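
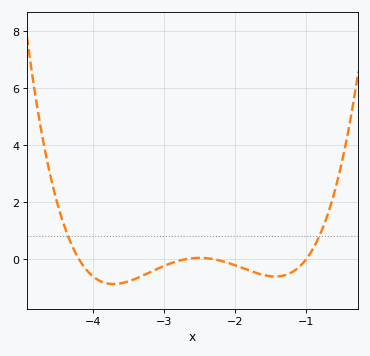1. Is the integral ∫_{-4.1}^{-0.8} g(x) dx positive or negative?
negative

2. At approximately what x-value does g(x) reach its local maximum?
-2.5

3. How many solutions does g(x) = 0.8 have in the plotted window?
2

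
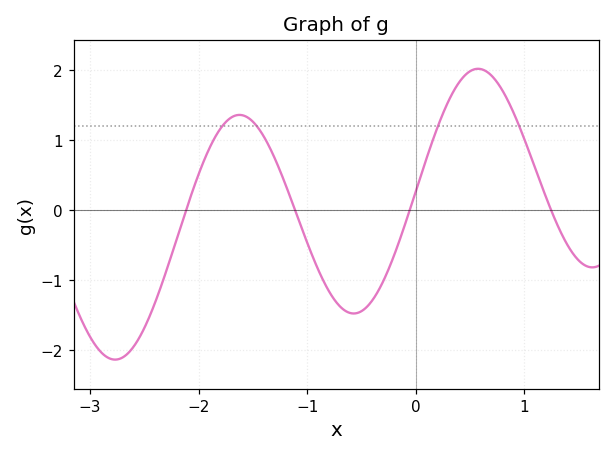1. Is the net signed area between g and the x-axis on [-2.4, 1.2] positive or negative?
positive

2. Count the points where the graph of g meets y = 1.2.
4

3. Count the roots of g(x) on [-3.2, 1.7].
4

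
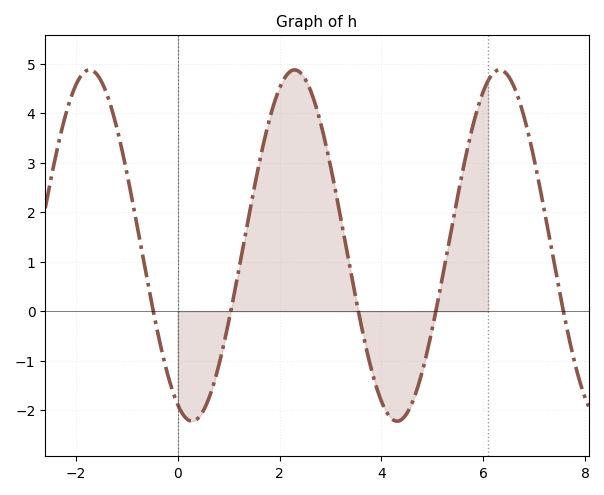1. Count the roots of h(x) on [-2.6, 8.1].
5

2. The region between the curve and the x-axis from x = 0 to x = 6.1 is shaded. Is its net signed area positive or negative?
positive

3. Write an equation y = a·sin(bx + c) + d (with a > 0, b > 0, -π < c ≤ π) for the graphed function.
y = 3.55sin(1.56x - 2.01) + 1.33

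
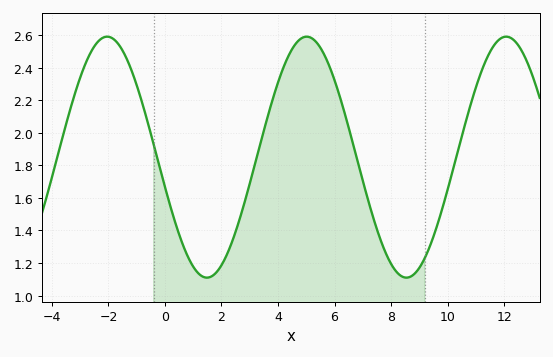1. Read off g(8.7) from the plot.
1.12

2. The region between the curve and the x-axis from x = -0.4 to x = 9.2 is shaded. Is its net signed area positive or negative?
positive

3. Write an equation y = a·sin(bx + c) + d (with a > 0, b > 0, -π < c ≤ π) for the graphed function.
y = 0.74sin(0.89x - 2.9) + 1.85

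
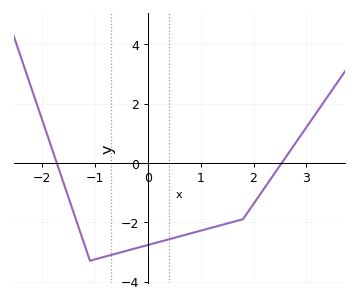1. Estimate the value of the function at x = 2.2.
-0.868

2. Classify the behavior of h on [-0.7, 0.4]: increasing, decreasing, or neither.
increasing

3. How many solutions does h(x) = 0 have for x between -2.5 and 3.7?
2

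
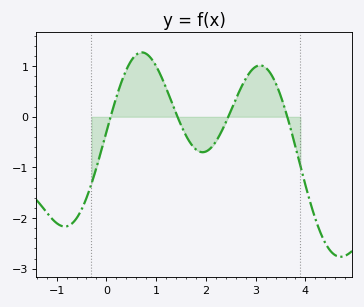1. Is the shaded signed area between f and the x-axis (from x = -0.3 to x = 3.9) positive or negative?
positive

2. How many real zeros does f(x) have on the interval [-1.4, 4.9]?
4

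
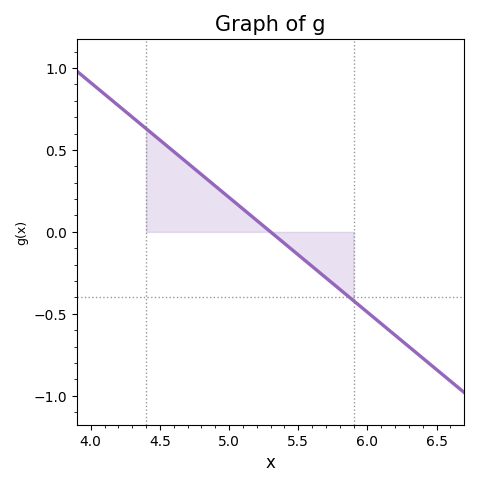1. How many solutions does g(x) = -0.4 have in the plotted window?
1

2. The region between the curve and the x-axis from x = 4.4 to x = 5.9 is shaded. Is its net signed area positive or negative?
positive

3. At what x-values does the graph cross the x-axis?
5.3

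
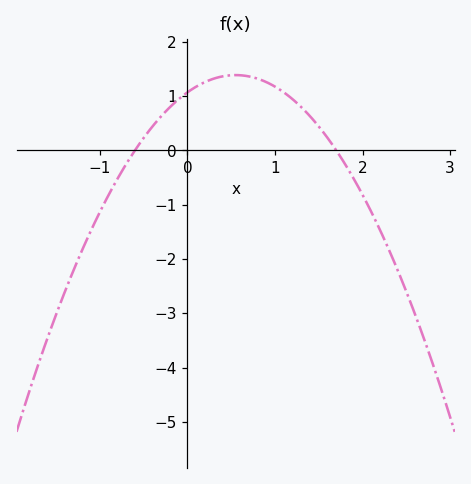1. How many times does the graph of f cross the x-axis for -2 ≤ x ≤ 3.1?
2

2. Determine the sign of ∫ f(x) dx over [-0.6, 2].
positive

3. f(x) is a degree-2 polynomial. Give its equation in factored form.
y = -1.05(x + 0.6)(x - 1.7)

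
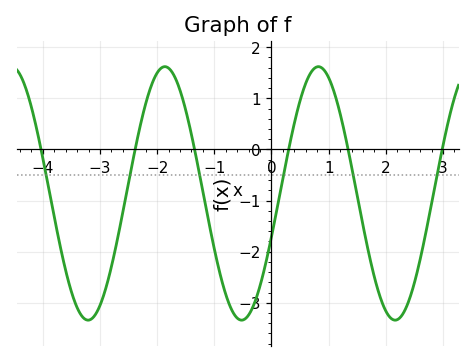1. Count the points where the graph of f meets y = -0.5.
6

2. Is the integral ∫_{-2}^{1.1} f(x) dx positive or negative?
negative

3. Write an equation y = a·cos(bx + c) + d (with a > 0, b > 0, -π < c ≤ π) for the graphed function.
y = 2.48cos(2.34x - 1.92) - 0.86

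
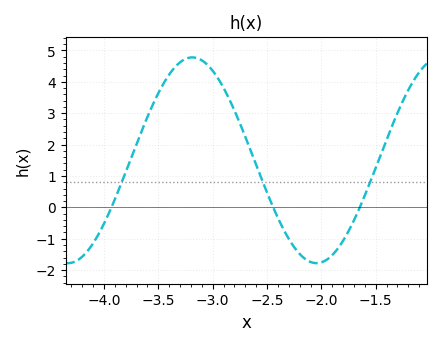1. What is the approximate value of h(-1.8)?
-1.1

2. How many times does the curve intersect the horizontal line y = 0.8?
3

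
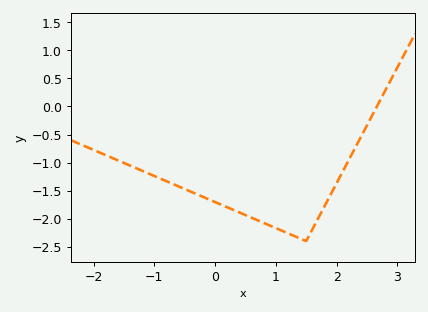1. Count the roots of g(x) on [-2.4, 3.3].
1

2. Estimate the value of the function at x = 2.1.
-1.16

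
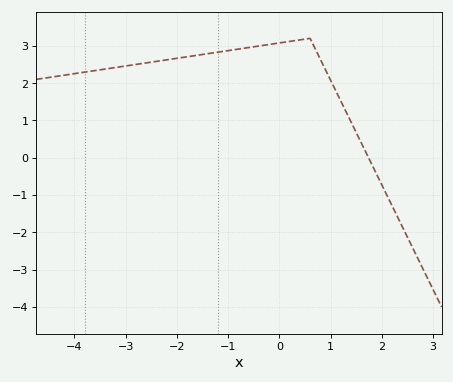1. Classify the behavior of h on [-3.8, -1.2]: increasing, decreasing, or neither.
increasing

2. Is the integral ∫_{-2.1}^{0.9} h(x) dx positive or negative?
positive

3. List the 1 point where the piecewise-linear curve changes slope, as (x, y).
(0.6, 3.2)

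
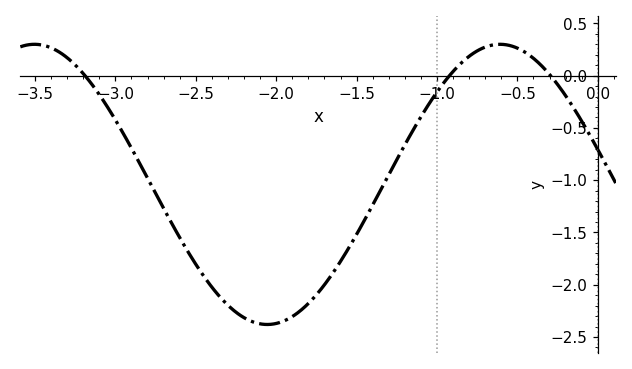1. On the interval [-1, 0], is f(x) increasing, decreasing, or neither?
neither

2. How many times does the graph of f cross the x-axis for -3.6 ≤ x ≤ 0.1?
3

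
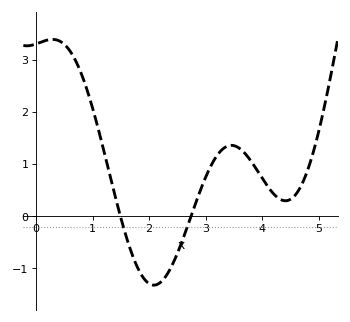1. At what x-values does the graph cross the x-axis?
1.5, 2.7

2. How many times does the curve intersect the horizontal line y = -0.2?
2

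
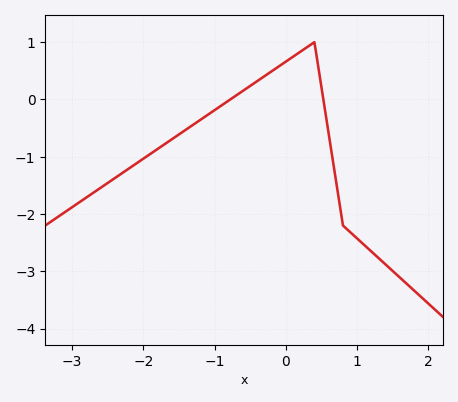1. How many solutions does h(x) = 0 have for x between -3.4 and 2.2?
2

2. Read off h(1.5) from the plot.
-3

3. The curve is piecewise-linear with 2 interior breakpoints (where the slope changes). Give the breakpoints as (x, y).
(0.4, 1); (0.8, -2.2)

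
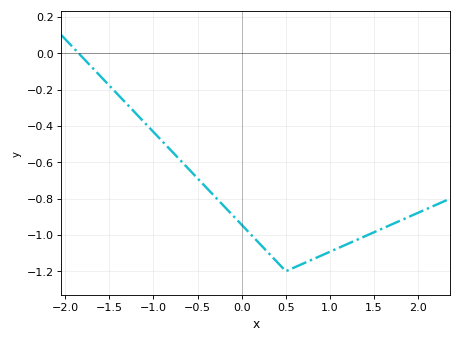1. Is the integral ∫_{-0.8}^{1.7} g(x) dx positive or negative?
negative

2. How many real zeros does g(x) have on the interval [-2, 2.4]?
1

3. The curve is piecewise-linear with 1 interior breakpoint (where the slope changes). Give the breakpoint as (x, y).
(0.5, -1.2)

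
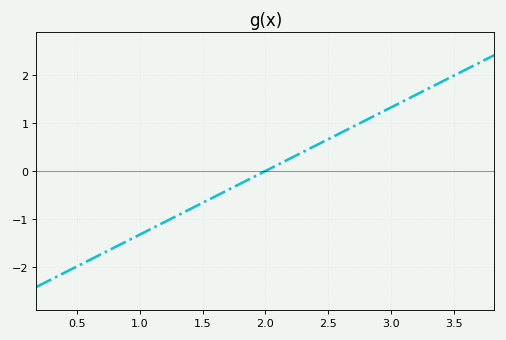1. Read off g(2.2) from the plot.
0.264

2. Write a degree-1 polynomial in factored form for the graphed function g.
y = 1.32(x - 2)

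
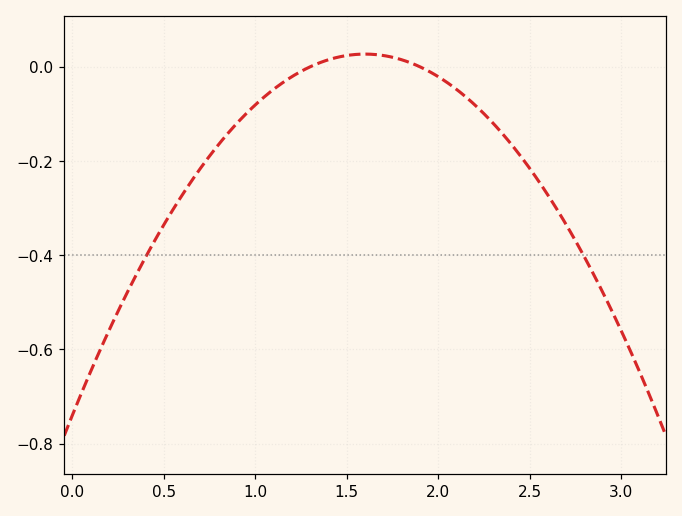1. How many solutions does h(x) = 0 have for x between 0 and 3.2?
2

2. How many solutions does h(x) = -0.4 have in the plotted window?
2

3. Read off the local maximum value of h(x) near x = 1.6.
0.02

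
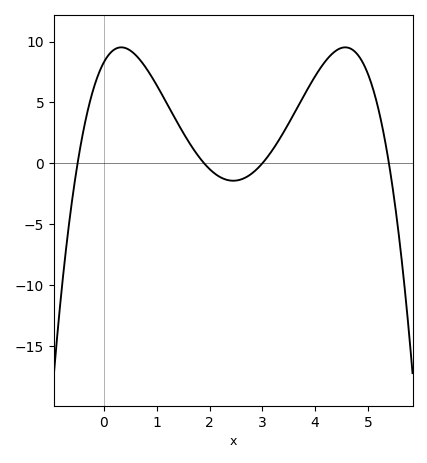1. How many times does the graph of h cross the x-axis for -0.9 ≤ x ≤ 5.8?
4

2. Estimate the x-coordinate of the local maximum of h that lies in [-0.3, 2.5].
0.327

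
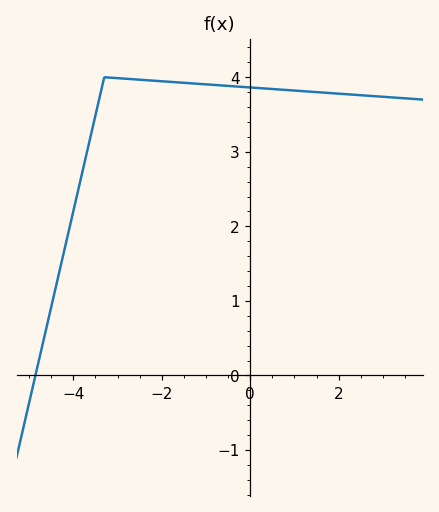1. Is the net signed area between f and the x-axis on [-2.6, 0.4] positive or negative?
positive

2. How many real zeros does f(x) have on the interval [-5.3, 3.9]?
1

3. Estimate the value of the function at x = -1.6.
3.9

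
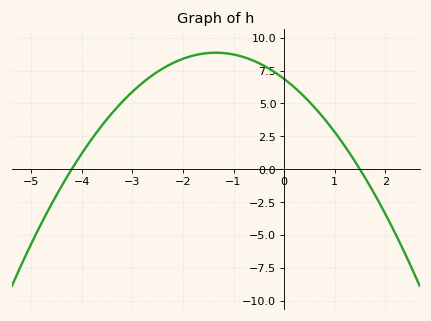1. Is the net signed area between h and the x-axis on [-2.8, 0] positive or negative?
positive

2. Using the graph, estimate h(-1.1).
8.79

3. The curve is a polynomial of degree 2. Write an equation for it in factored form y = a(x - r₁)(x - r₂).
y = -1.09(x + 4.2)(x - 1.5)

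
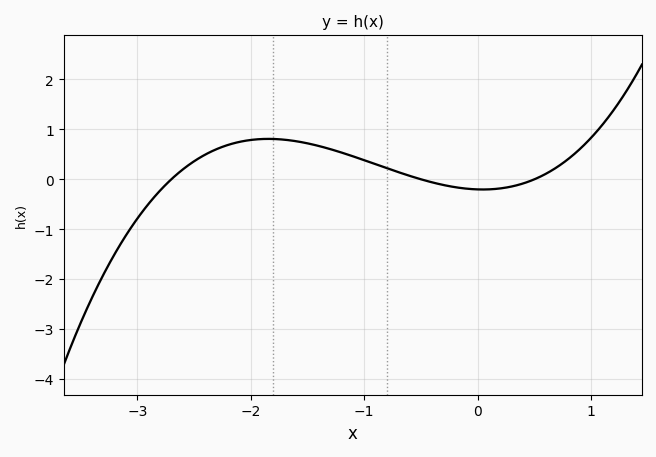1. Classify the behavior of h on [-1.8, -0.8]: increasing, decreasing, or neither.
decreasing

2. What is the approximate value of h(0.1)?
-0.2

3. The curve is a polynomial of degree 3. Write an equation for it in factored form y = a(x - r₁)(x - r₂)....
y = 0.3(x + 2.7)(x + 0.5)(x - 0.5)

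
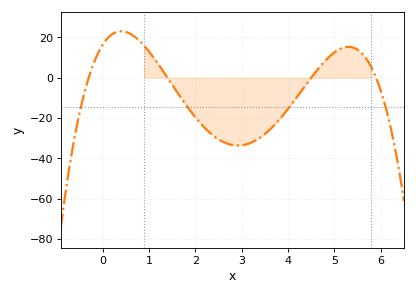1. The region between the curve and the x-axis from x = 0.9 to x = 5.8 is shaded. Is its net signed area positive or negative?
negative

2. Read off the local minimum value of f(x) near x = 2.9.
-34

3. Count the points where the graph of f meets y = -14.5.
4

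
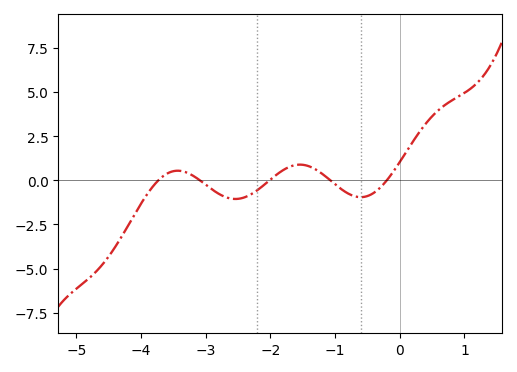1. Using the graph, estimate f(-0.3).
-0.4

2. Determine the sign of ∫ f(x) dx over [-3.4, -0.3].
negative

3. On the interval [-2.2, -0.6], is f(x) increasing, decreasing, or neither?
neither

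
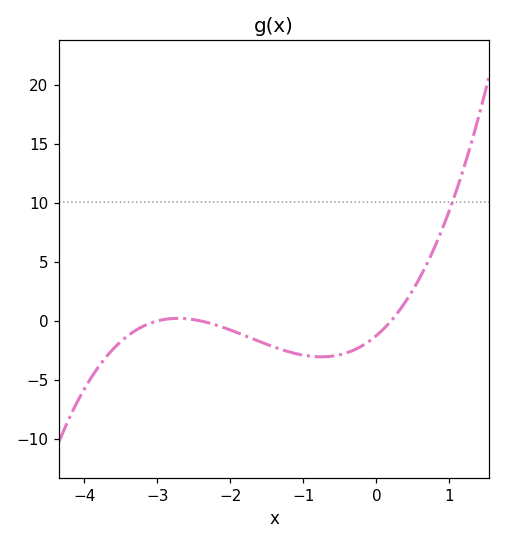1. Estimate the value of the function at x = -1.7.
-1.49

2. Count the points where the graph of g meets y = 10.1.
1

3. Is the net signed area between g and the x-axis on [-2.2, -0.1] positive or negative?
negative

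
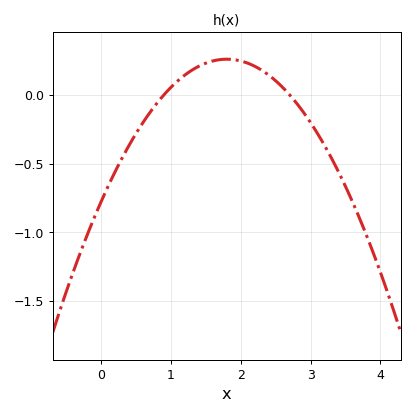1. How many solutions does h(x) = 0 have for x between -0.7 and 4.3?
2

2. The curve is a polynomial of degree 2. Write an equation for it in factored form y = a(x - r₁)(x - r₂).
y = -0.32(x - 0.9)(x - 2.7)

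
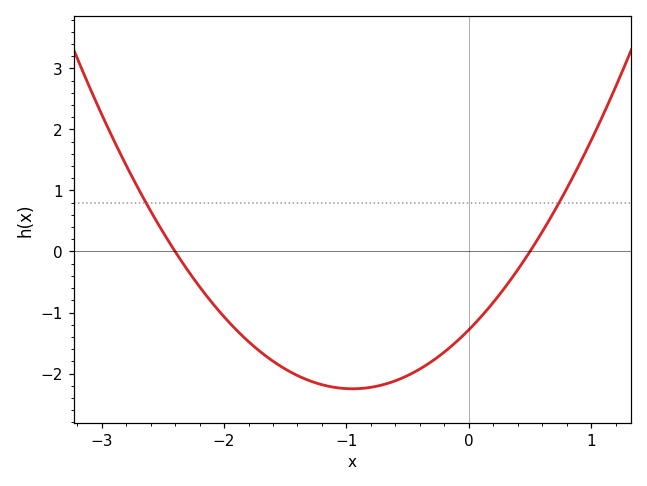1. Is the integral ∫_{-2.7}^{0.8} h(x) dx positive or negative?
negative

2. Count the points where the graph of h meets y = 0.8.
2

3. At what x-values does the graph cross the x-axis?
-2.4, 0.5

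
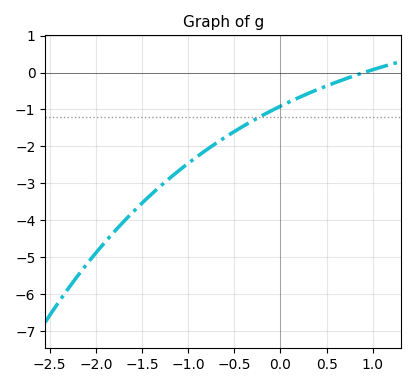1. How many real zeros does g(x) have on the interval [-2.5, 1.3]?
1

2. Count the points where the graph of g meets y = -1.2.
1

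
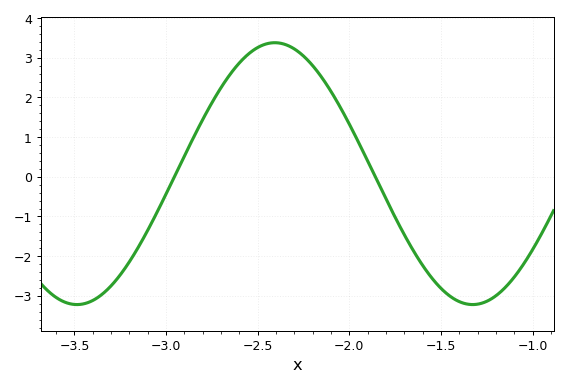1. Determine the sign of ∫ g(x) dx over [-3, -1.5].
positive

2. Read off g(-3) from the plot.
-0.433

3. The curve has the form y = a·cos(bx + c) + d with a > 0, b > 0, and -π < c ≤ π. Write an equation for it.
y = 3.3cos(2.91x + 0.72) + 0.08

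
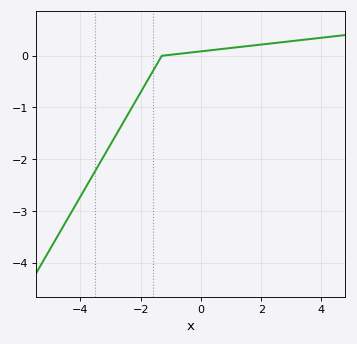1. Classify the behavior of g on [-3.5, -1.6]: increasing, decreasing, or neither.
increasing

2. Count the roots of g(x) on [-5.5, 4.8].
1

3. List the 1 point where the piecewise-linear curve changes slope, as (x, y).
(-1.3, 0)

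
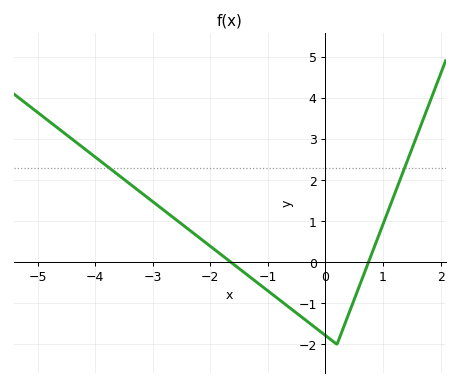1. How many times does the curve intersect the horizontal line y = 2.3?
2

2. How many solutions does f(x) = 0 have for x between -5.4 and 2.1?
2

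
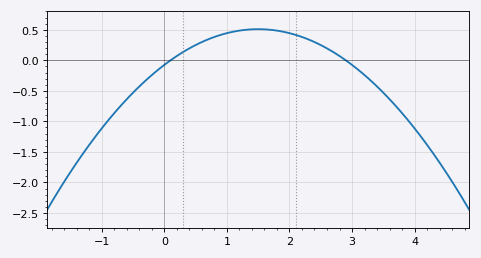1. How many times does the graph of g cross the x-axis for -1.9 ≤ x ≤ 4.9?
2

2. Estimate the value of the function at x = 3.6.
-0.637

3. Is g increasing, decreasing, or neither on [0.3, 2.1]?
neither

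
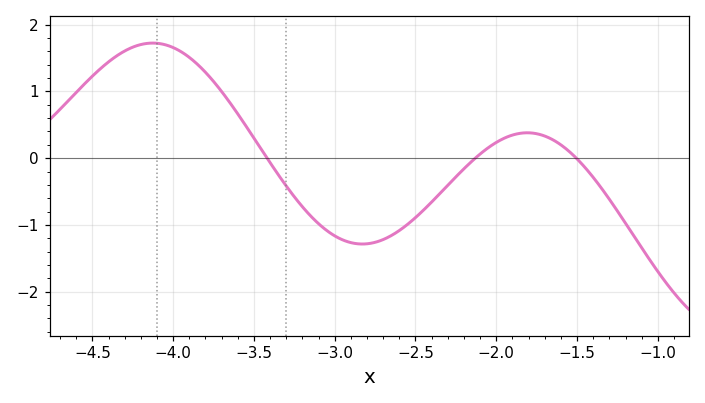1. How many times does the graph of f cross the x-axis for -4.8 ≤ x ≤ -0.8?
3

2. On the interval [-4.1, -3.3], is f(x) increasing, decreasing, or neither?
decreasing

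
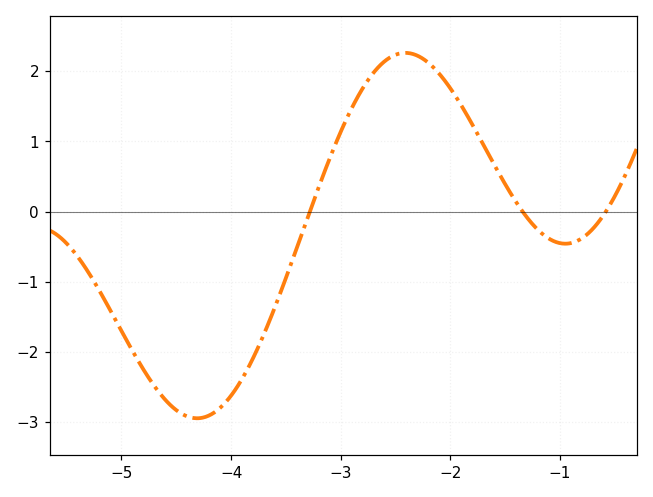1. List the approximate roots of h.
-3.28, -1.34, -0.581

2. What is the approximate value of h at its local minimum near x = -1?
-0.456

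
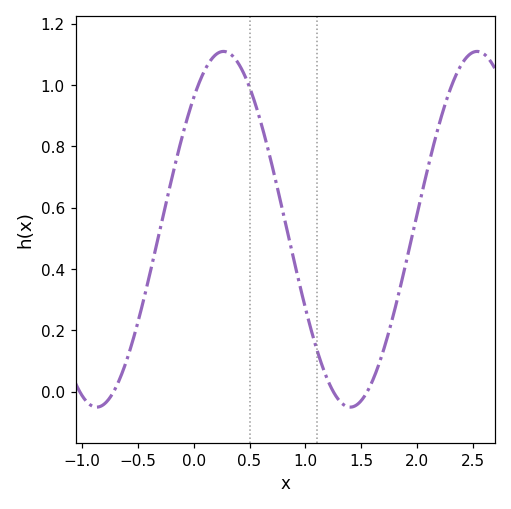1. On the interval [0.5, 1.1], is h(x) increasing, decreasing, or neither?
decreasing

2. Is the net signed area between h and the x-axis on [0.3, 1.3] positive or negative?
positive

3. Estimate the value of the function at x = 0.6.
0.88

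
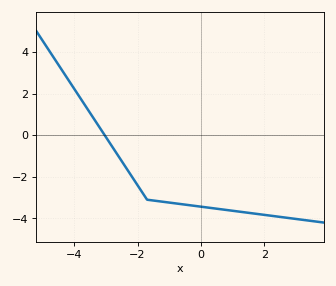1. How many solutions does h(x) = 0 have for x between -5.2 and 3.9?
1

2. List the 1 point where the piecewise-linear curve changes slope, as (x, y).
(-1.7, -3.1)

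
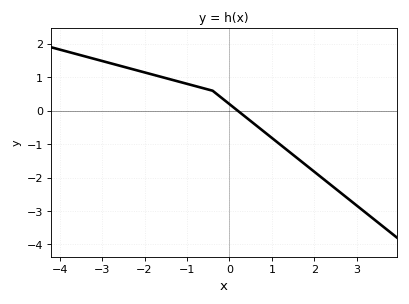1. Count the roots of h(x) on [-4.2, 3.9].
1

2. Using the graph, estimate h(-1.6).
1.01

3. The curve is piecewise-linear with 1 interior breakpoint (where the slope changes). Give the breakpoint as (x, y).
(-0.4, 0.6)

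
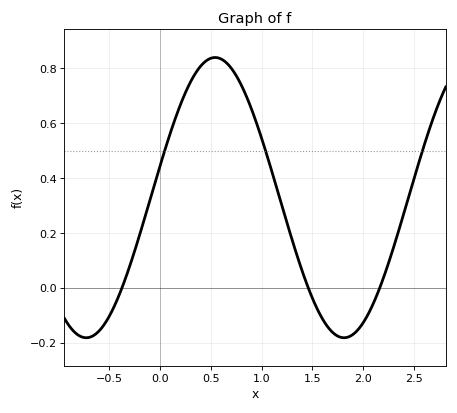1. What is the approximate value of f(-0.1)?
0.317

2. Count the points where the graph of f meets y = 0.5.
3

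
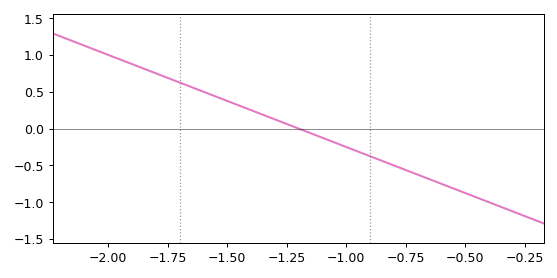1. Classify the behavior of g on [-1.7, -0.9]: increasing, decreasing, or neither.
decreasing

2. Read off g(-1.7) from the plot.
0.625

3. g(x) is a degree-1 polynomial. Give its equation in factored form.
y = -1.25(x + 1.2)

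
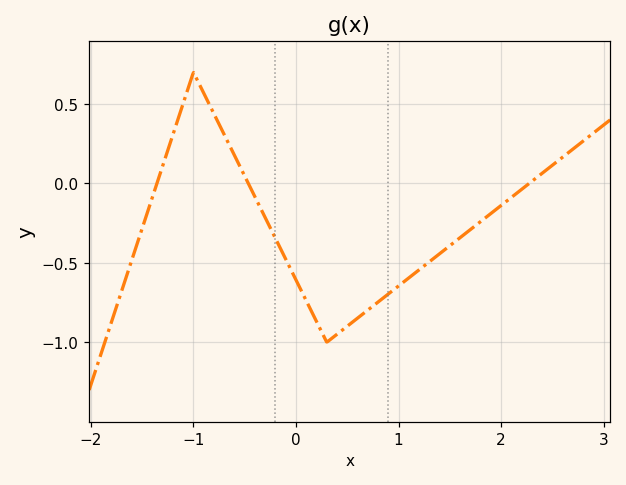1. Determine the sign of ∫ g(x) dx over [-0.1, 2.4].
negative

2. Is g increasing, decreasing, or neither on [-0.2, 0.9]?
neither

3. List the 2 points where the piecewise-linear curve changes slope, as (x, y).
(-1, 0.7); (0.3, -1)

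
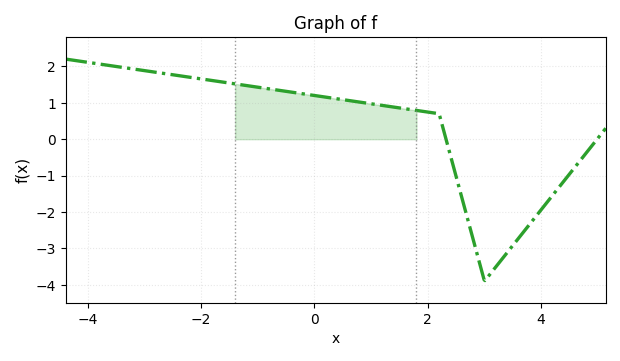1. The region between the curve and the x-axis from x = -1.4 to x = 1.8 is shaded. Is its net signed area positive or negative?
positive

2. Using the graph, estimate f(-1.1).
1.45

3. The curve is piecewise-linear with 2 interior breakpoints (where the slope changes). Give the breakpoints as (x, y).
(2.2, 0.7); (3, -3.9)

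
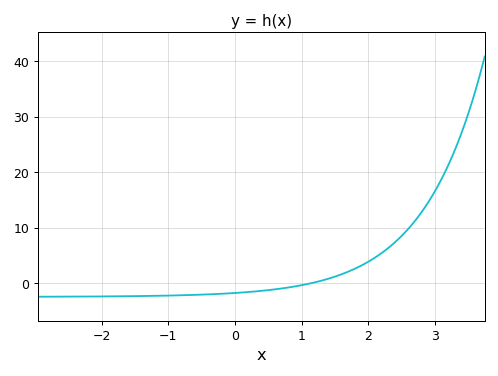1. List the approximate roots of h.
1.1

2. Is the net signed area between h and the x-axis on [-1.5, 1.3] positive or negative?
negative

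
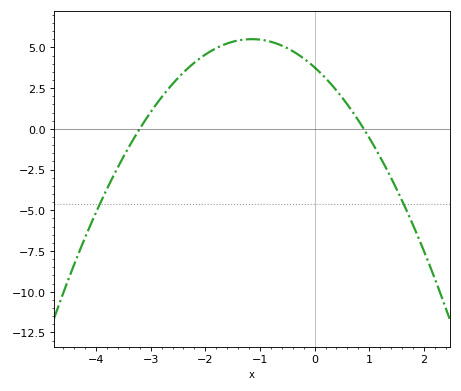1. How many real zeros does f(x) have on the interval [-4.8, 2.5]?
2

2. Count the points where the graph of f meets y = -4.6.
2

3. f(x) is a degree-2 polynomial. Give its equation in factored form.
y = -1.31(x + 3.2)(x - 0.9)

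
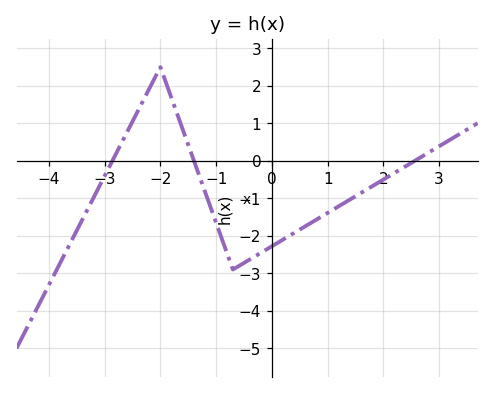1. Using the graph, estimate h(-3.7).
-2.44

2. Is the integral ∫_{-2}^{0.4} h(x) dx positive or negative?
negative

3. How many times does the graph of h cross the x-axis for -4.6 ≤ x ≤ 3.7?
3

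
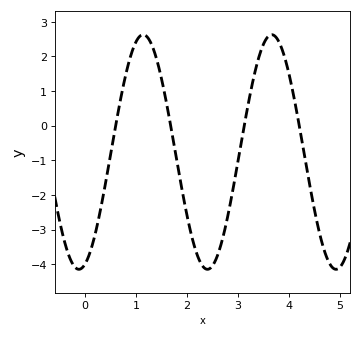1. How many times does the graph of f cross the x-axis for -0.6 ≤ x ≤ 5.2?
4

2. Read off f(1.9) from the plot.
-1.86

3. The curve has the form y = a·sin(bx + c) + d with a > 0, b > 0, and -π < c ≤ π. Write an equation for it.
y = 3.39sin(2.49x - 1.26) - 0.76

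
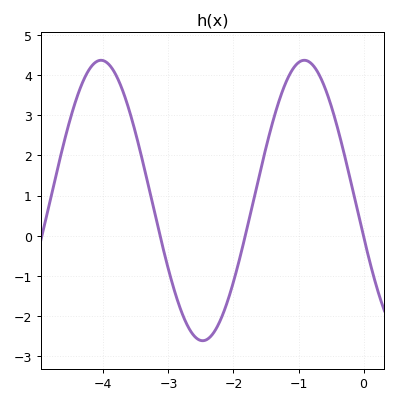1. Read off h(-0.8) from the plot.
4.3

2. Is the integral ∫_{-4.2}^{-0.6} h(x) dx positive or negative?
positive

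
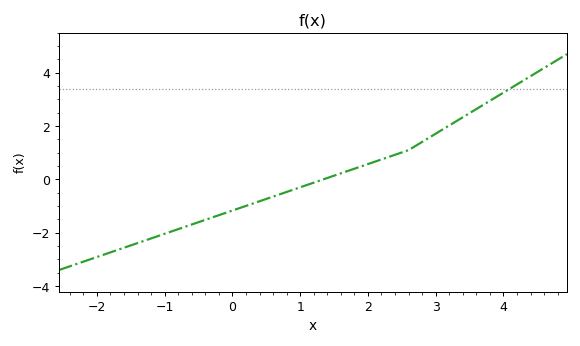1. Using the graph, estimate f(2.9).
1.6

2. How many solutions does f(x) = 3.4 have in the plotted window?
1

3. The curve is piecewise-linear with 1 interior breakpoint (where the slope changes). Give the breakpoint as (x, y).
(2.6, 1.1)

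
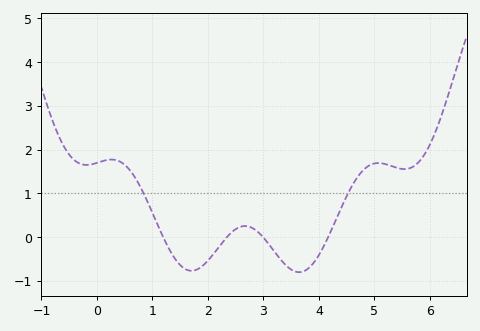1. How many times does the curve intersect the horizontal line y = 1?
2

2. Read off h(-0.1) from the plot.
1.7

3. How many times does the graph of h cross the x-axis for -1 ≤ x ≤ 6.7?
4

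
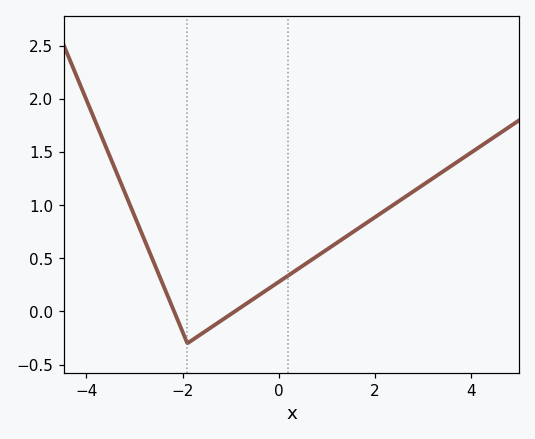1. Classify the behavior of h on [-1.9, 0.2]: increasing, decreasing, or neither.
increasing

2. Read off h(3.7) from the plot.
1.41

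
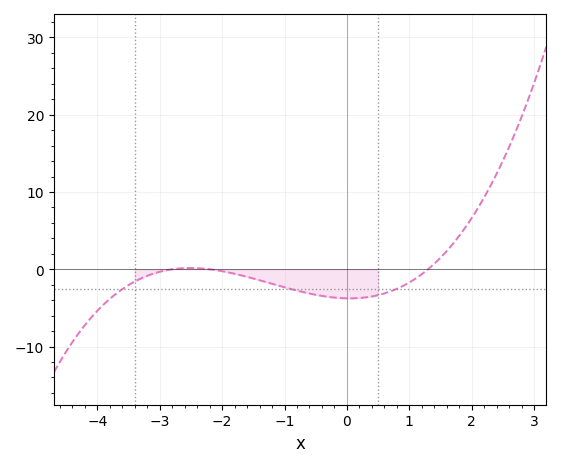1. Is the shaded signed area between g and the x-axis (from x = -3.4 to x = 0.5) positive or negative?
negative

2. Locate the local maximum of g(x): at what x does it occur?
-2.51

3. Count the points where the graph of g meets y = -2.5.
3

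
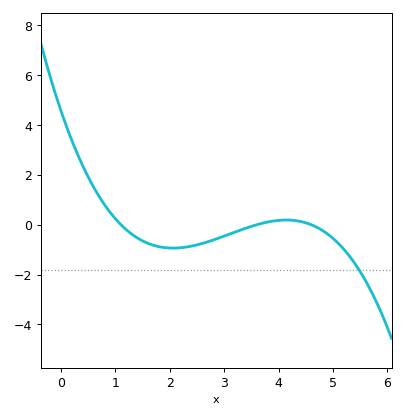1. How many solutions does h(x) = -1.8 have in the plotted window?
1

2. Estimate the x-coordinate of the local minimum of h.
2.06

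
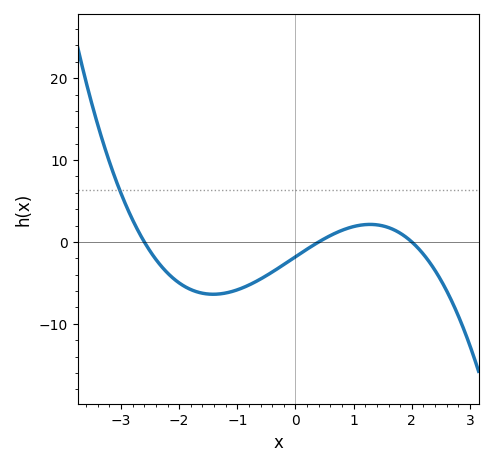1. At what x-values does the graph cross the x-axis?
-2.6, 0.4, 2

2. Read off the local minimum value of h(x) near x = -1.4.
-6.39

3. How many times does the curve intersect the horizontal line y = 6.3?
1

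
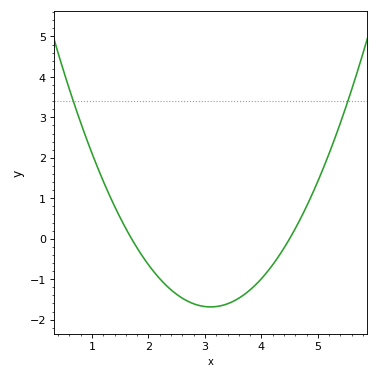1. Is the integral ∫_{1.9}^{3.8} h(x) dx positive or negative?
negative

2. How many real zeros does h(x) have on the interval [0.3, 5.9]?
2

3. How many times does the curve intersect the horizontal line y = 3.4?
2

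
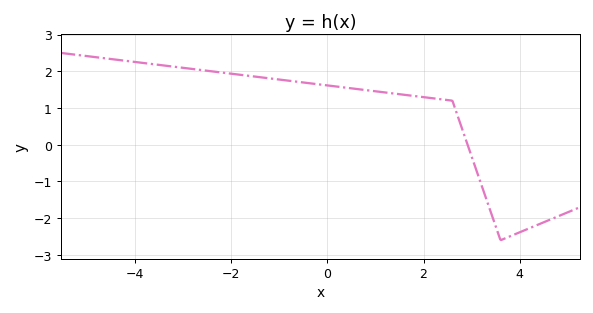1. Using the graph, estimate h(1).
1.5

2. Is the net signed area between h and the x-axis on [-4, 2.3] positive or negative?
positive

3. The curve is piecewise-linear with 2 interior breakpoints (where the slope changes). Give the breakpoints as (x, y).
(2.6, 1.2); (3.6, -2.6)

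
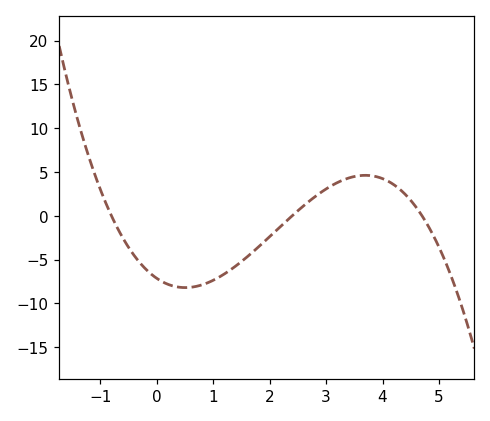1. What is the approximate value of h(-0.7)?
-1.32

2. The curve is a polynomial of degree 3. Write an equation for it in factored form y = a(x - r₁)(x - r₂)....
y = -0.79(x + 0.8)(x - 2.4)(x - 4.7)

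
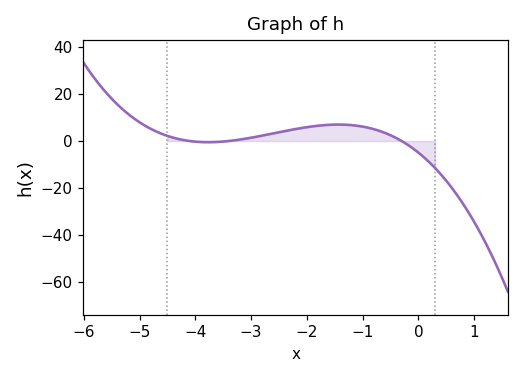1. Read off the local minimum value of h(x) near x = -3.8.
-0.5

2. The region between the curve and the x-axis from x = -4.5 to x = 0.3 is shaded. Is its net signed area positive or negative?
positive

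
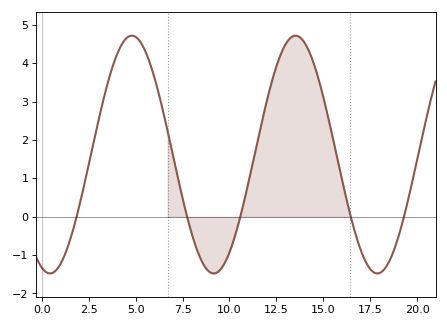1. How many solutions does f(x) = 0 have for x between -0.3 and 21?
5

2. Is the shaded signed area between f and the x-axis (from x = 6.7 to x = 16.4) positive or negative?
positive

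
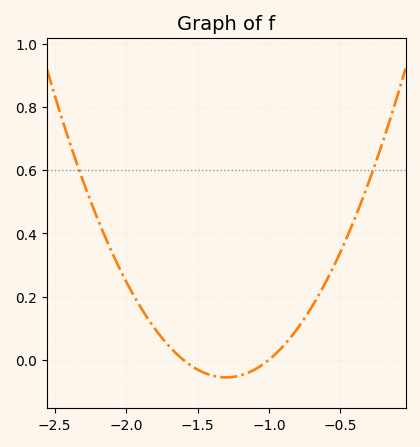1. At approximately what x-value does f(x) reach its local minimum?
-1.3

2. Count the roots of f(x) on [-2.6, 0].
2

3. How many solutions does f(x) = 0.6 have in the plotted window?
2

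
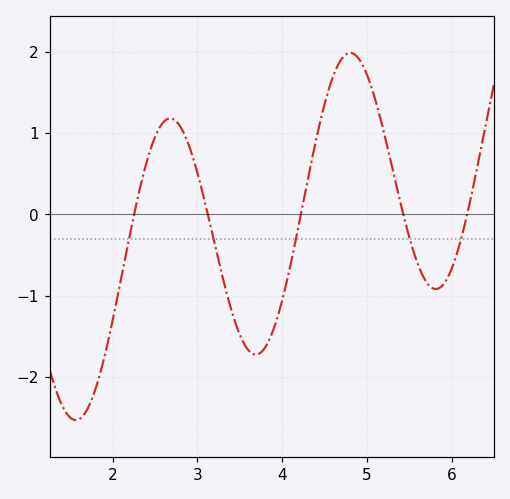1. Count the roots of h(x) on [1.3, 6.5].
5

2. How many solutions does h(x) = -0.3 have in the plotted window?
5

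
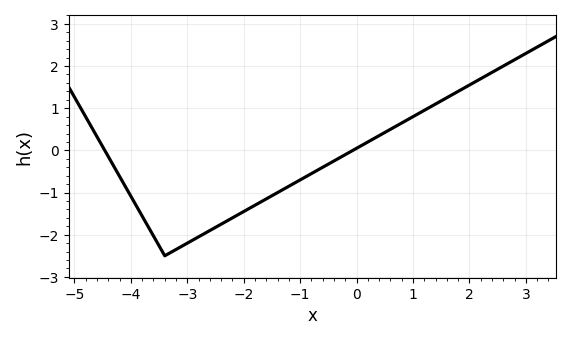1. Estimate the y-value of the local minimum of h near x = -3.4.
-2.5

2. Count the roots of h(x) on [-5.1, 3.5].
2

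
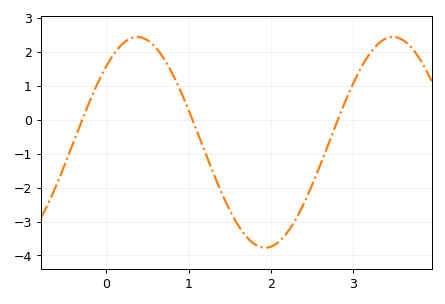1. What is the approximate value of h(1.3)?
-1.6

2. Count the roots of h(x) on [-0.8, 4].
3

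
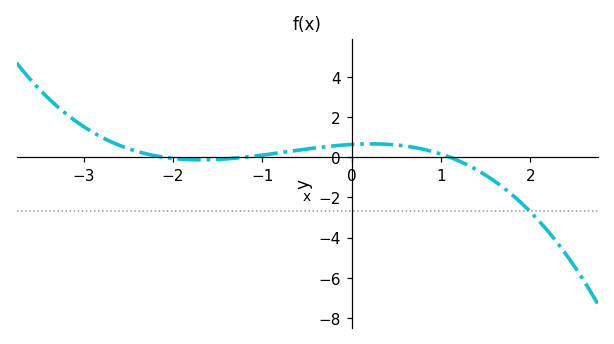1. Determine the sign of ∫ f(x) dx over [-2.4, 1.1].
positive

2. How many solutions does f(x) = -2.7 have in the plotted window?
1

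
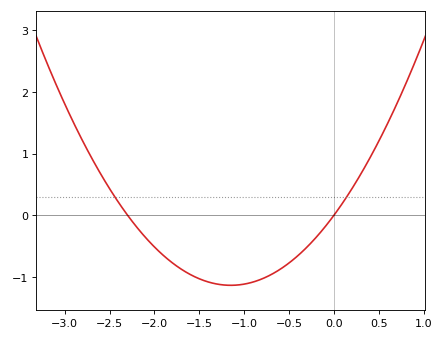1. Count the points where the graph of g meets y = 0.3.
2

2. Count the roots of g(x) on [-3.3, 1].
2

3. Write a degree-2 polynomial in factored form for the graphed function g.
y = 0.86(x + 2.3)(x - 0)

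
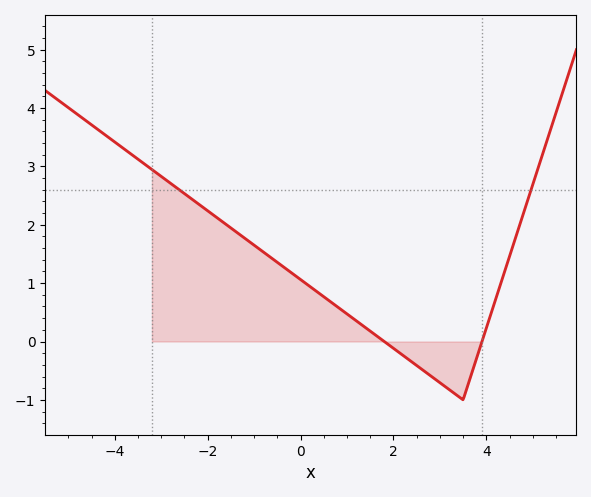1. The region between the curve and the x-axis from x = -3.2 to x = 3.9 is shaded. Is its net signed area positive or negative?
positive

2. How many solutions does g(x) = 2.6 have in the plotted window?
2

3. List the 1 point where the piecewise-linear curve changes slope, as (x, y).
(3.5, -1)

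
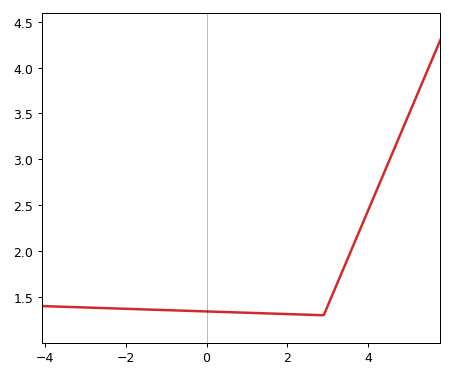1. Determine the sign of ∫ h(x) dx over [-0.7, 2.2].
positive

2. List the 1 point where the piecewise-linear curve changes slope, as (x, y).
(2.9, 1.3)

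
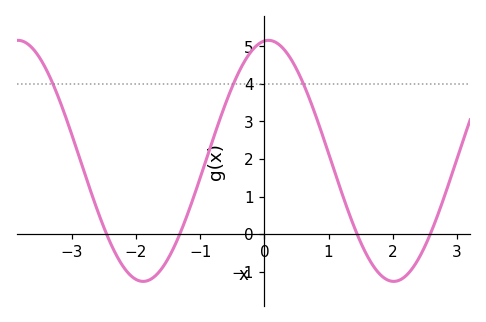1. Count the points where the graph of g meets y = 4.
3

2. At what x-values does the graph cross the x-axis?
-2.5, -1.3, 1.4, 2.6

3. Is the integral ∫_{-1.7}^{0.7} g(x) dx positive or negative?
positive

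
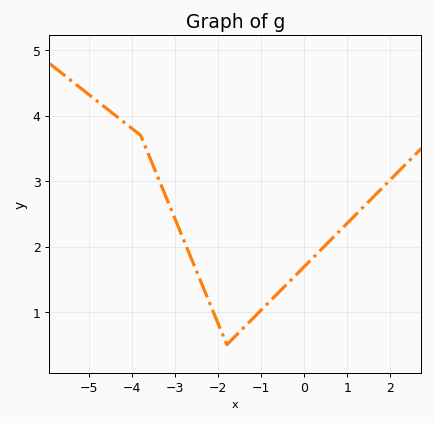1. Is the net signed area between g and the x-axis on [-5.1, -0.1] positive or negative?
positive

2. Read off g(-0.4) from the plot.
1.43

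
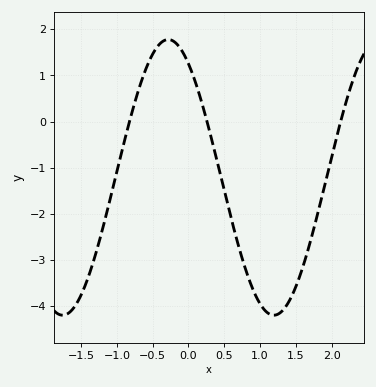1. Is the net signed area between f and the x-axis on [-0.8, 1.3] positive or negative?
negative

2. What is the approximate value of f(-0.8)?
0.138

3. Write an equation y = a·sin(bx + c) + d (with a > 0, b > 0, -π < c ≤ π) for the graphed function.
y = 2.99sin(2.13x + 2.17) - 1.21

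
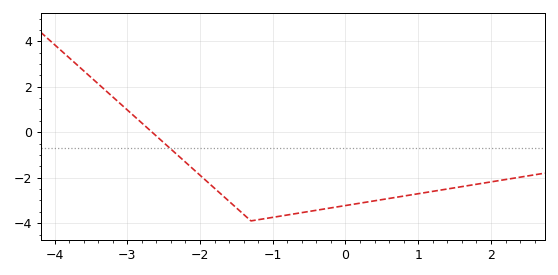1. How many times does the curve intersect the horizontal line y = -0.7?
1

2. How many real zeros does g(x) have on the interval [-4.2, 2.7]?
1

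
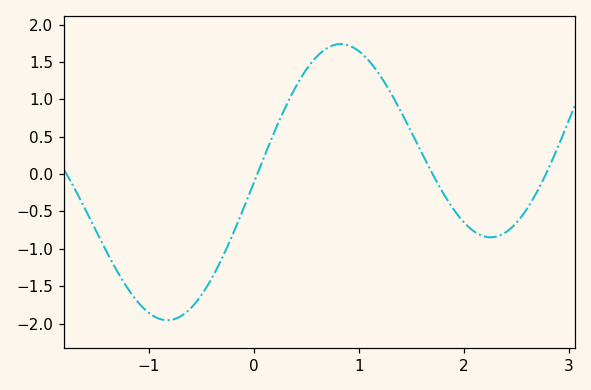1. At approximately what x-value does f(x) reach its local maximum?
0.8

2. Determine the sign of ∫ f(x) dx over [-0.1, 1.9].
positive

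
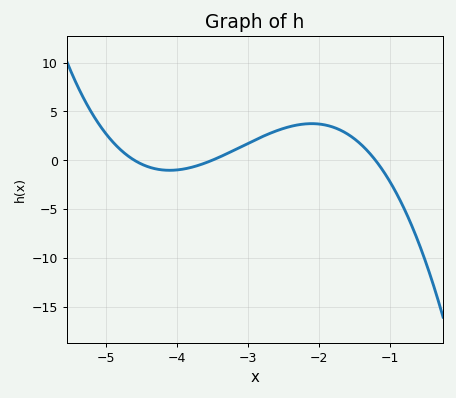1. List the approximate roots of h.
-4.6, -3.5, -1.2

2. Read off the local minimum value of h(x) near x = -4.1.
-1.04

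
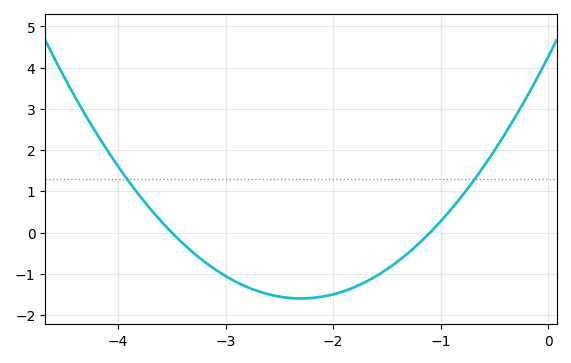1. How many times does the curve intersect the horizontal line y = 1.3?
2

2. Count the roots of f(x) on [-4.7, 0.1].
2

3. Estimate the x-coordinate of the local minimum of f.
-2.3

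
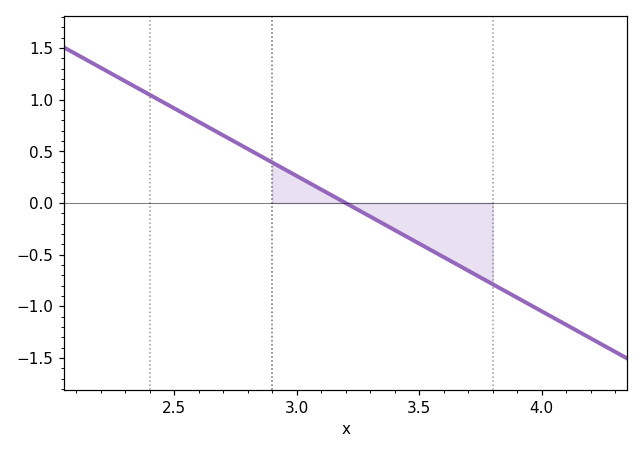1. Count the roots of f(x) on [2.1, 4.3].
1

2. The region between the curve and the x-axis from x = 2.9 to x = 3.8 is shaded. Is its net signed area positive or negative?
negative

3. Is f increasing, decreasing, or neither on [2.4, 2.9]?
decreasing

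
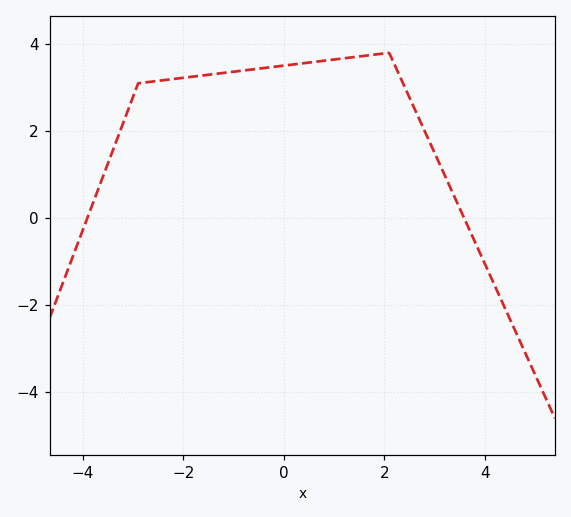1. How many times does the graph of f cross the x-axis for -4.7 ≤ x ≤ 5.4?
2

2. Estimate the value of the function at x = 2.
3.79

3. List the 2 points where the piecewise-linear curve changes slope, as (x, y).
(-2.9, 3.1); (2.1, 3.8)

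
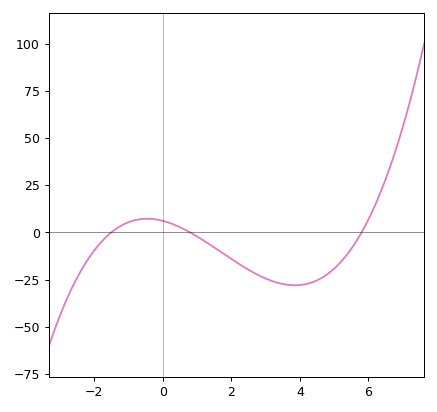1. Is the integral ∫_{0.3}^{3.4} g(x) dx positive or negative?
negative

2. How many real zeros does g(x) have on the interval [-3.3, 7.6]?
3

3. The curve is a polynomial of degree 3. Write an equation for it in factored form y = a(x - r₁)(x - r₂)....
y = 0.88(x + 1.5)(x - 0.8)(x - 5.8)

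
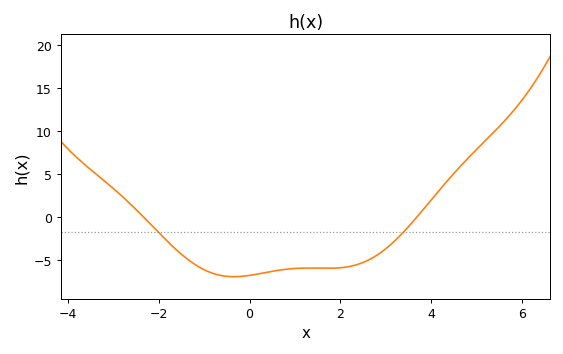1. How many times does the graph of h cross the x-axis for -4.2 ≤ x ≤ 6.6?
2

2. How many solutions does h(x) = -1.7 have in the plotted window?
2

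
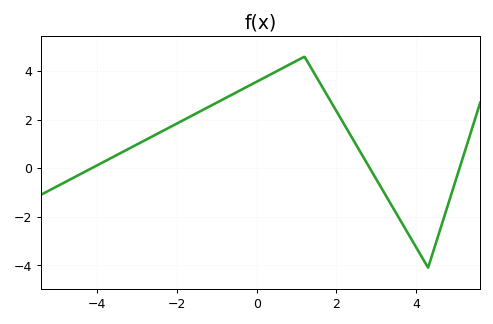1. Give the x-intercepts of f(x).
-4.14, 2.84, 5.09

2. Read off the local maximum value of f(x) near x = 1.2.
4.6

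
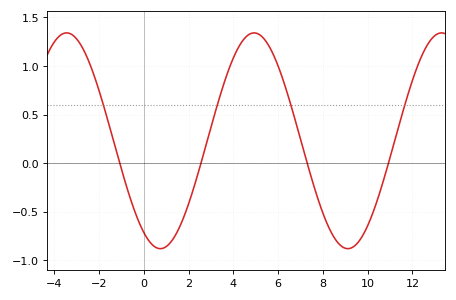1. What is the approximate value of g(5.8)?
1.11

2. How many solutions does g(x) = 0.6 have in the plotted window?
4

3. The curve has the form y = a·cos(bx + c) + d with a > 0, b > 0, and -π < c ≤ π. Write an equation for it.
y = 1.11cos(0.75x + 2.59) + 0.23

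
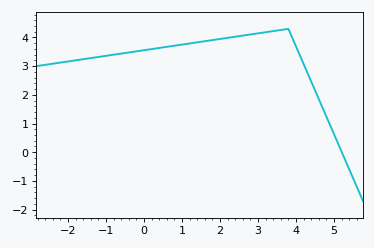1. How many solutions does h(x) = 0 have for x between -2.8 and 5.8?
1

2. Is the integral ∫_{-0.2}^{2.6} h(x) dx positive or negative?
positive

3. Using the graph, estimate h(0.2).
3.6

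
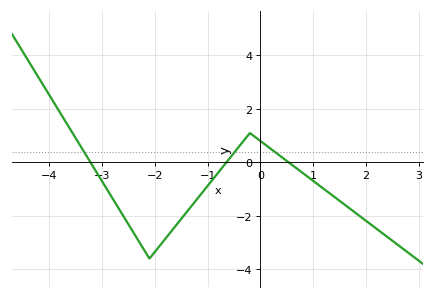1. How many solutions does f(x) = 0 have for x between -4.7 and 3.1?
3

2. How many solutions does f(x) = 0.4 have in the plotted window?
3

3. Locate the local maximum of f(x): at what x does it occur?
-0.2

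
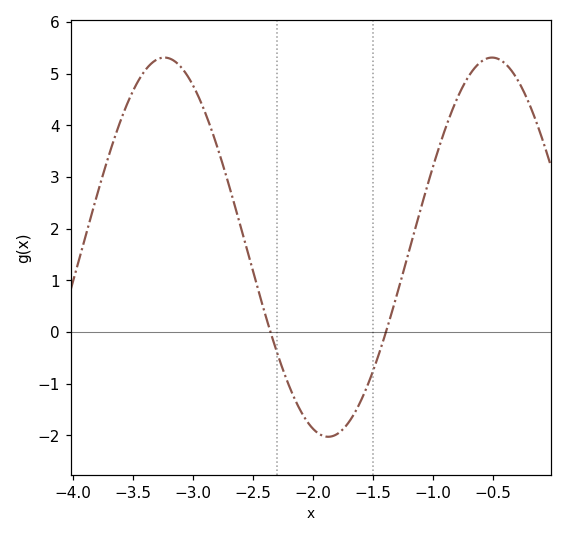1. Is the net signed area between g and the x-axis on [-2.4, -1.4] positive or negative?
negative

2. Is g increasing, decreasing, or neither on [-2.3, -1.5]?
neither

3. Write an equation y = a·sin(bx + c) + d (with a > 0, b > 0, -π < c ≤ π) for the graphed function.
y = 3.67sin(2.3x + 2.7) + 1.64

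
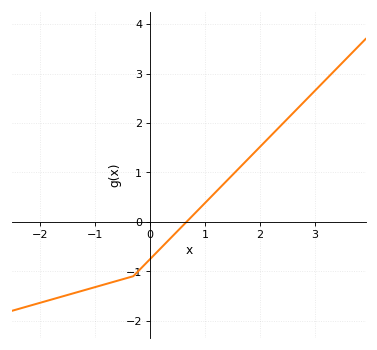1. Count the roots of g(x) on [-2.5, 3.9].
1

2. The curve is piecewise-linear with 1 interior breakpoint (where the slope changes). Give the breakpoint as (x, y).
(-0.3, -1.1)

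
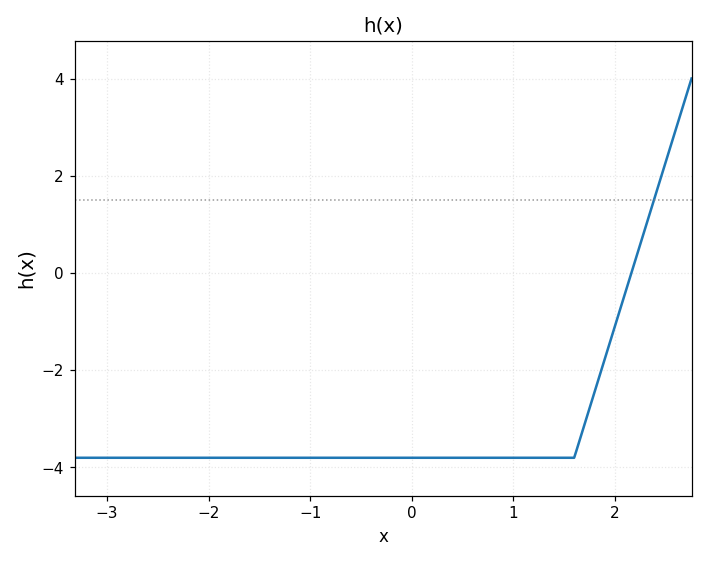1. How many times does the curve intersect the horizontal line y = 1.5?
1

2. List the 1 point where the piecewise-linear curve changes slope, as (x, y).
(1.6, -3.8)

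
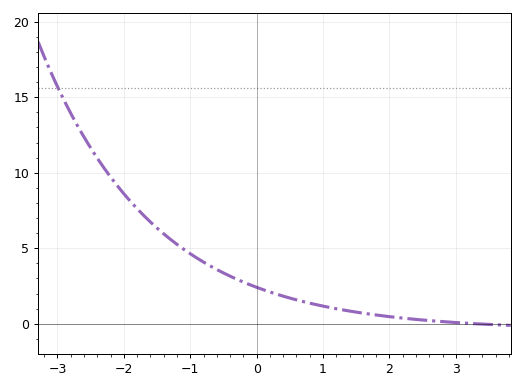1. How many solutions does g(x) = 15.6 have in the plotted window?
1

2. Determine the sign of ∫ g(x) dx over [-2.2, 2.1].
positive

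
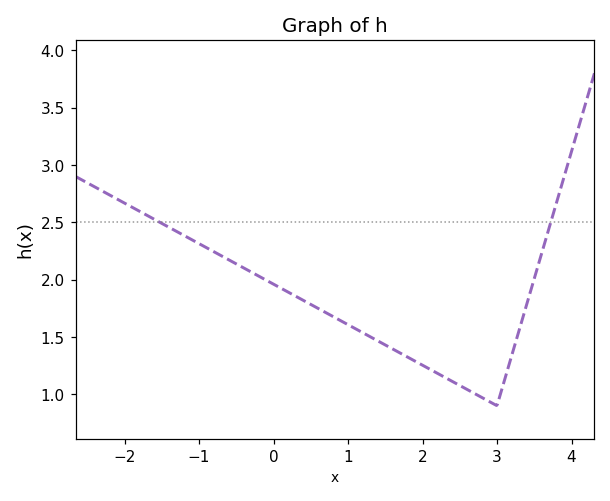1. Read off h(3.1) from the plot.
1.12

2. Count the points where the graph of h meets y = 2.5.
2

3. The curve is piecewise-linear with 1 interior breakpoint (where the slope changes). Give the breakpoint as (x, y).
(3, 0.9)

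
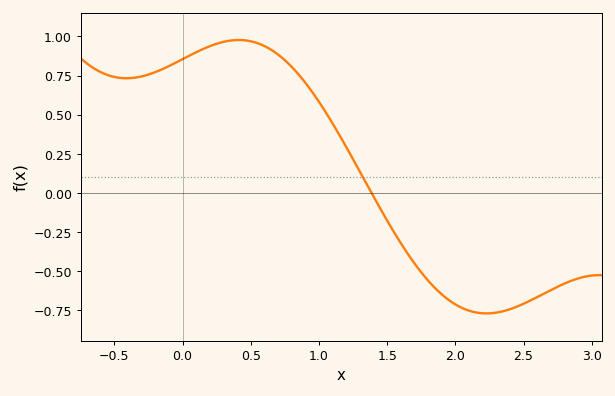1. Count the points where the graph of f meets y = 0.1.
1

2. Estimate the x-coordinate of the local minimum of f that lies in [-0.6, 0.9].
-0.413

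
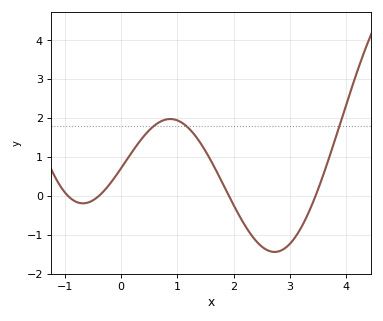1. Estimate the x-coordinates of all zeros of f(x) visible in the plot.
-0.9, -0.4, 1.9, 3.5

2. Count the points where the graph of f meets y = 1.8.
3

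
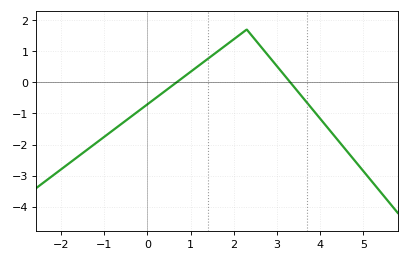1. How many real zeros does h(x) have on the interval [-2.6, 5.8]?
2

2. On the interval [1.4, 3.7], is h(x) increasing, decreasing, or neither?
neither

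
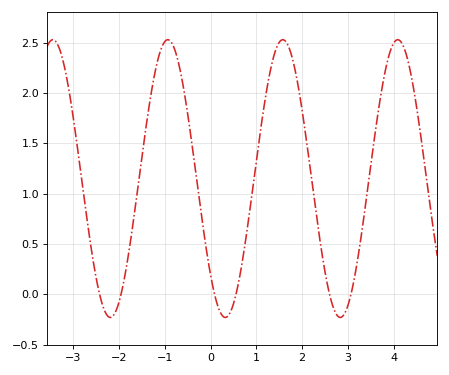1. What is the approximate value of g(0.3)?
-0.228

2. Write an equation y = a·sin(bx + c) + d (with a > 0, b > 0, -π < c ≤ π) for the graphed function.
y = 1.38sin(2.5x - 2.37) + 1.15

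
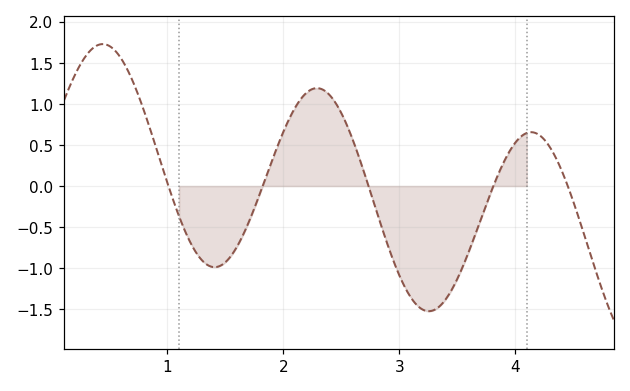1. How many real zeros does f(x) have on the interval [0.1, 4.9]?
5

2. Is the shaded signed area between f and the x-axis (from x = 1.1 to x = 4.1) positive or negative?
negative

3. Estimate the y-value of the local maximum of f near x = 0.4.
1.73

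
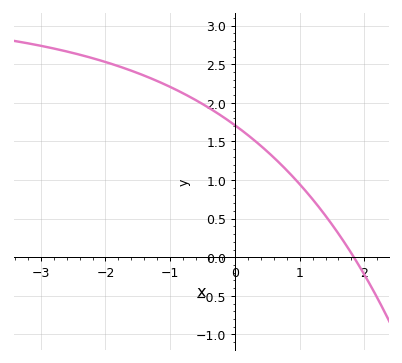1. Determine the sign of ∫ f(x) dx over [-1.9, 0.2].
positive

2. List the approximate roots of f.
1.84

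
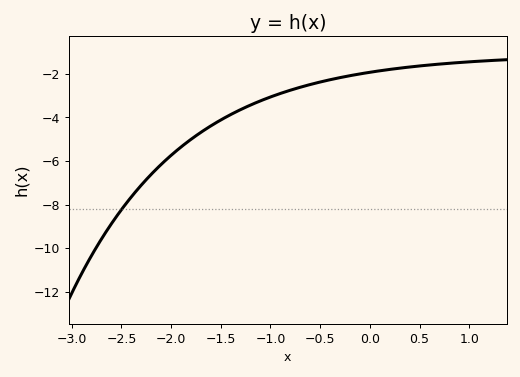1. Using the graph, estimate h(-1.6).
-4.4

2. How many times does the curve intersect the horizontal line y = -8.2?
1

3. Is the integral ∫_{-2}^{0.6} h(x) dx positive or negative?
negative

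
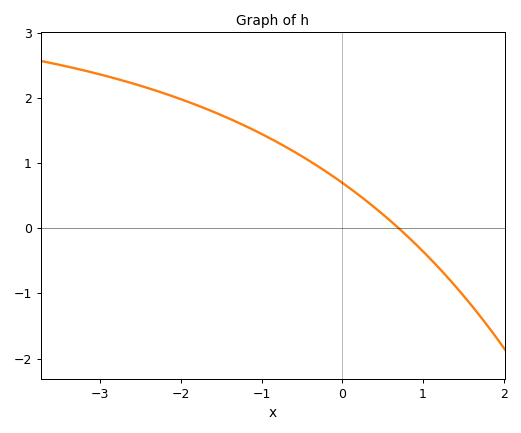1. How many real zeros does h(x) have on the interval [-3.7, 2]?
1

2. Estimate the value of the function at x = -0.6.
1.2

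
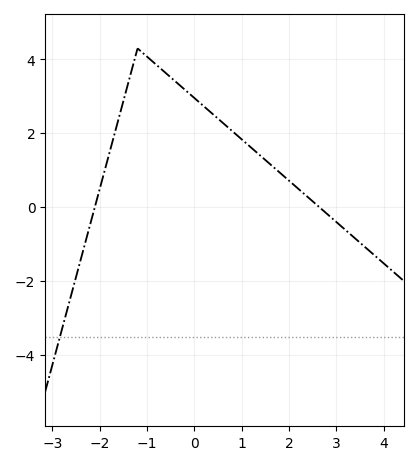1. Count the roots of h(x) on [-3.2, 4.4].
2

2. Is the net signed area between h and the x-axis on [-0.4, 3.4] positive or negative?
positive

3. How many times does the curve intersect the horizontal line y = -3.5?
1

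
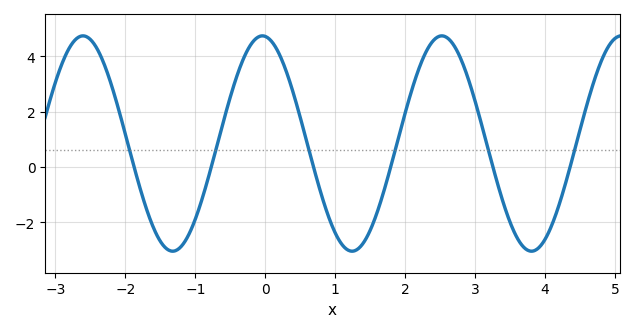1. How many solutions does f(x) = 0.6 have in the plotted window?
6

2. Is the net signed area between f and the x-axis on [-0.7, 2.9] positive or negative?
positive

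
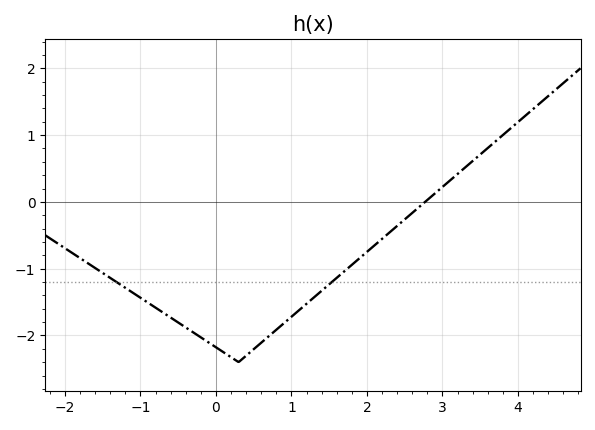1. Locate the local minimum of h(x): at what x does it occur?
0.302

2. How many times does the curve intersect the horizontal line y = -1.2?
2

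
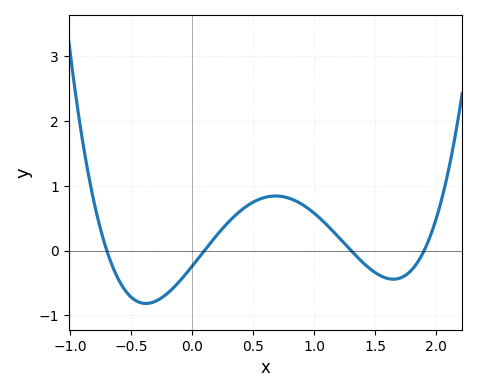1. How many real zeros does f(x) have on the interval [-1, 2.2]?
4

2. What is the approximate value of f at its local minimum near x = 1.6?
-0.443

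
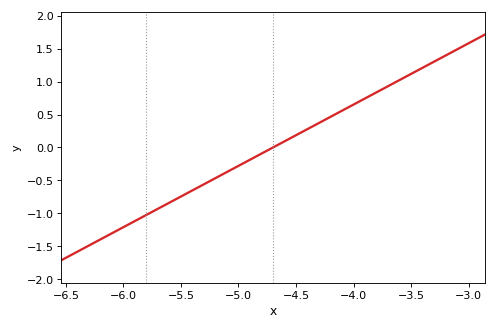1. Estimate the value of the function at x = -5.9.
-1.12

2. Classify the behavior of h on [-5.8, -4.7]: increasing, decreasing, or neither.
increasing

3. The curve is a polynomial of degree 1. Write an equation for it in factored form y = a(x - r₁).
y = 0.93(x + 4.7)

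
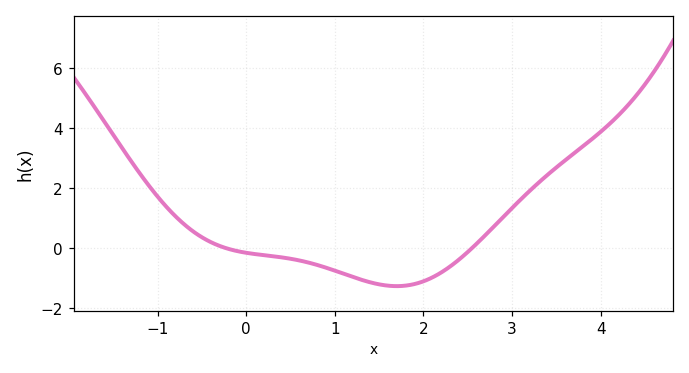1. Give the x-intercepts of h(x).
-0.2, 2.5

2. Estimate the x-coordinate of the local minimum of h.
1.7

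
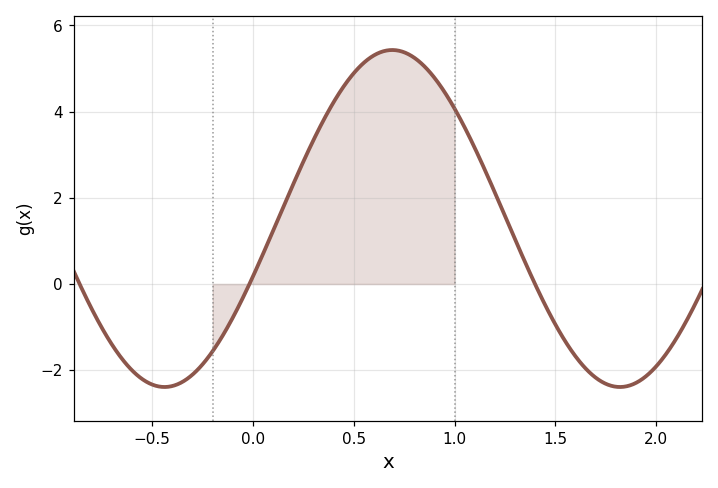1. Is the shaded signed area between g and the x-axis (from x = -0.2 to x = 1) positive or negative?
positive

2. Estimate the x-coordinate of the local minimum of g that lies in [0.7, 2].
1.82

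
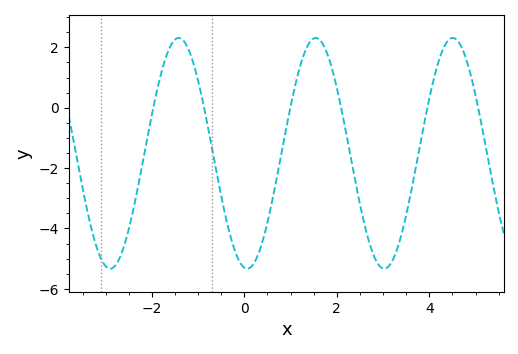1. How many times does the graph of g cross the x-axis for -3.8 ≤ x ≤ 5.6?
6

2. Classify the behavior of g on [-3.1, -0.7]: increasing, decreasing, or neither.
neither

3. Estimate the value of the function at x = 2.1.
-0.056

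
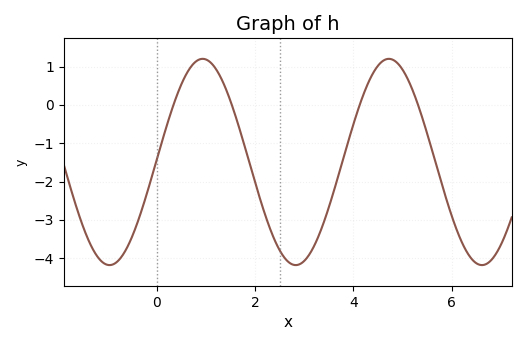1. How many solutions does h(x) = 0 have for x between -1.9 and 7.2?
4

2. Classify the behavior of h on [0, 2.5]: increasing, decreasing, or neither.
neither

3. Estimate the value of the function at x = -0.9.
-4.17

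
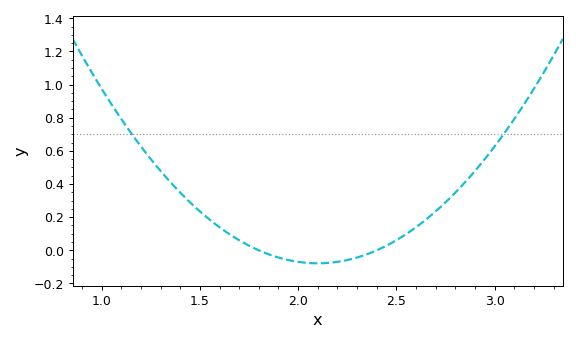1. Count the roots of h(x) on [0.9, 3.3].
2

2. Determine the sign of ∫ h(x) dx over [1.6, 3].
positive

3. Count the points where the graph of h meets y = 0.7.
2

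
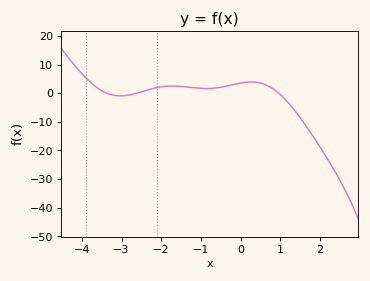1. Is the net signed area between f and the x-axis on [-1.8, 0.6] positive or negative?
positive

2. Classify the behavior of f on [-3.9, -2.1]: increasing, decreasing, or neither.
neither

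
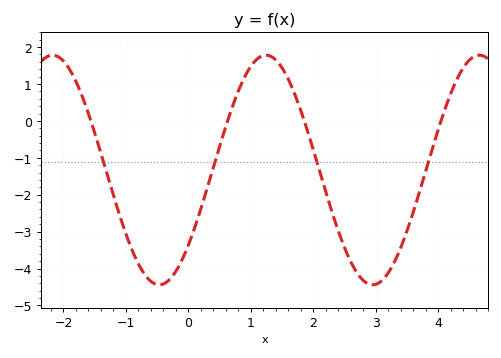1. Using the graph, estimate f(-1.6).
0.197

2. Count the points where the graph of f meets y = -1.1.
4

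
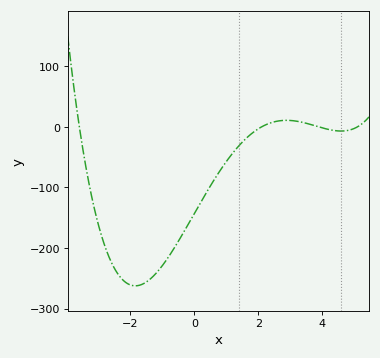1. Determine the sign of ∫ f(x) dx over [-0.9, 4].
negative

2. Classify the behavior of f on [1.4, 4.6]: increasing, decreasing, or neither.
neither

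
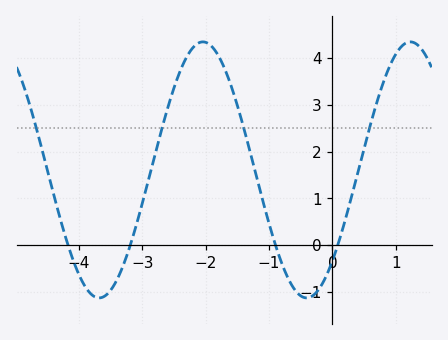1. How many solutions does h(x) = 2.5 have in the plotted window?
4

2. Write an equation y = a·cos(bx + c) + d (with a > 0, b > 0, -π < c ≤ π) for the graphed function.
y = 2.74cos(1.92x - 2.36) + 1.61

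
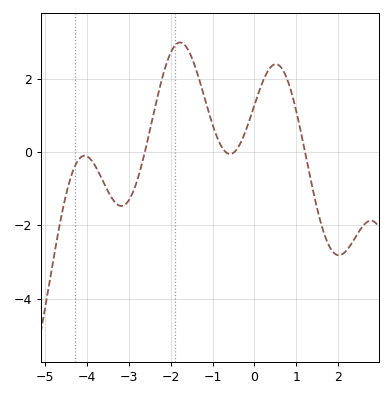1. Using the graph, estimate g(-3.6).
-0.8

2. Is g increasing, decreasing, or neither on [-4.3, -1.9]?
neither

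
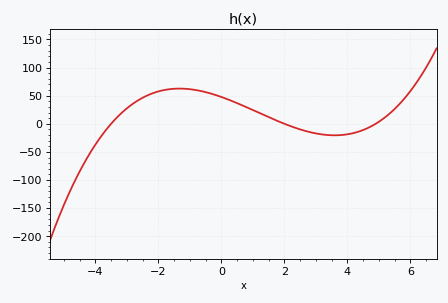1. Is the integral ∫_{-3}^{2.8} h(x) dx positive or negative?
positive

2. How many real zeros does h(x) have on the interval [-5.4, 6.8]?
3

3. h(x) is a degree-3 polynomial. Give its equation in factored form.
y = 1.39(x + 3.5)(x - 2)(x - 4.9)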